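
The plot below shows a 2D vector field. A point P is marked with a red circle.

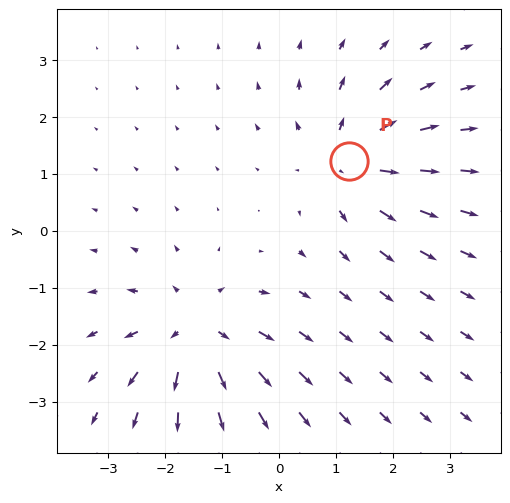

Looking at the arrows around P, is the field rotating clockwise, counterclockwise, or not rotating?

Near P at (1.2, 1.2) the arrows show no circulation. The curl there is ≈0.

not rotating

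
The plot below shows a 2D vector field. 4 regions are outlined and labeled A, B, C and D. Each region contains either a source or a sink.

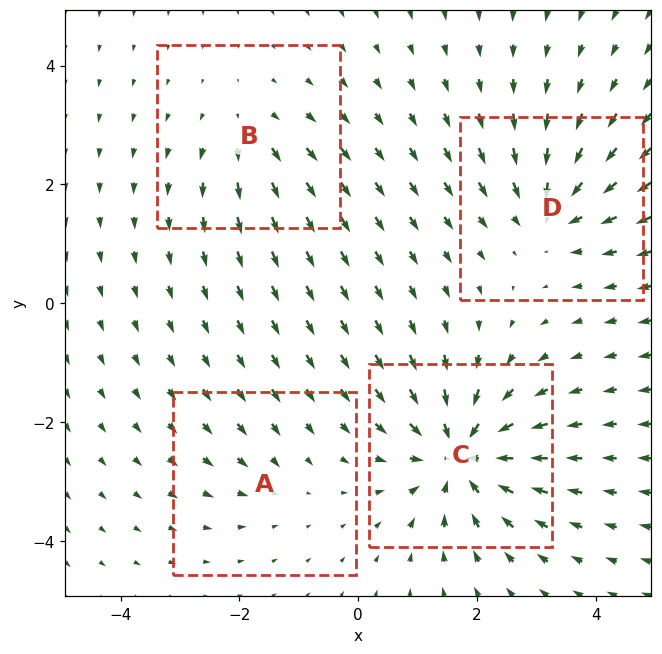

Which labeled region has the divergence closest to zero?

Divergence at each region's feature centre — A: about -2, B: about +4, C: about -8, D: about -5. Region A is closest to zero.

A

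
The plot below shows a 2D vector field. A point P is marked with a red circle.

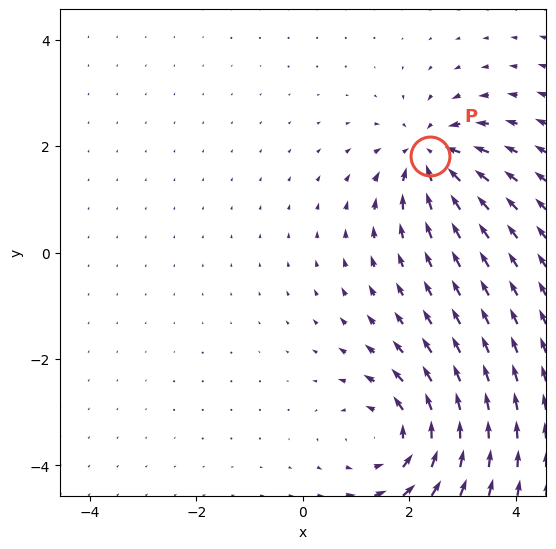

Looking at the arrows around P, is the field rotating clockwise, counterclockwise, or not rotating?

Near P at (2.4, 1.8) the arrows show no circulation. The curl there is ≈0.

not rotating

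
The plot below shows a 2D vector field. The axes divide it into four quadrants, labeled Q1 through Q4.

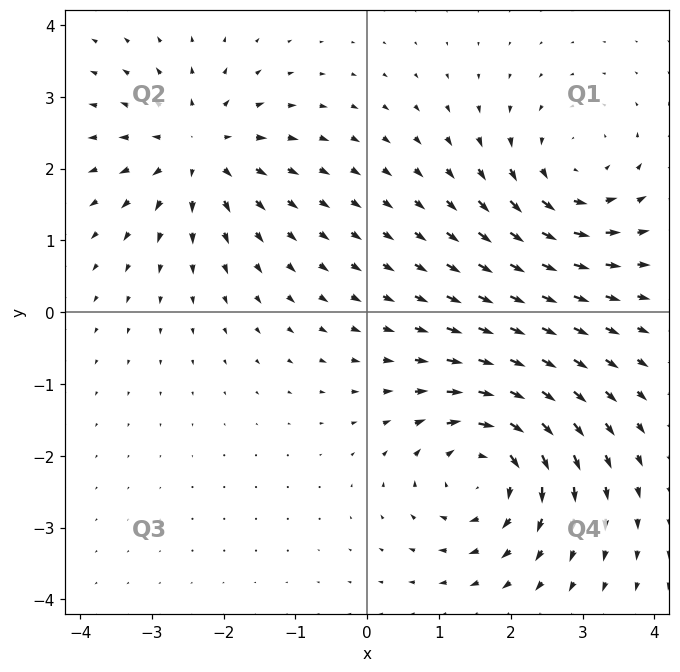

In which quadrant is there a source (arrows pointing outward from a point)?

Q2

The source sits at approximately (-2.3, 2.3), which lies in quadrant Q2. The divergence there is about +4, positive as expected for a source.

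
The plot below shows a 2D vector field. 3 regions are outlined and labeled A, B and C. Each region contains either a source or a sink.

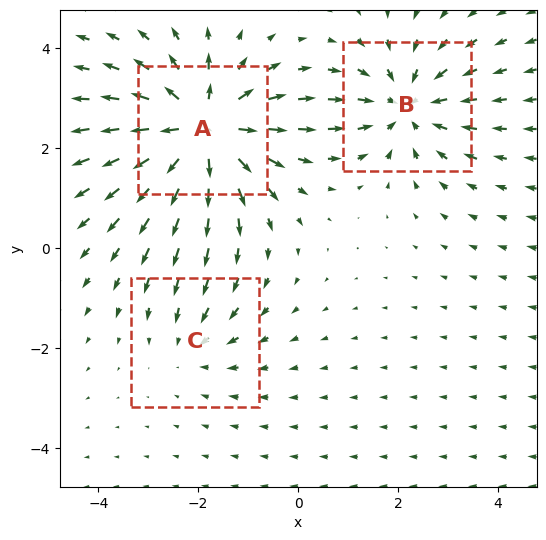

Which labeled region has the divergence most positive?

A

Divergence at each region's feature centre — A: about +5, B: about -3, C: about -2. Region A is most positive.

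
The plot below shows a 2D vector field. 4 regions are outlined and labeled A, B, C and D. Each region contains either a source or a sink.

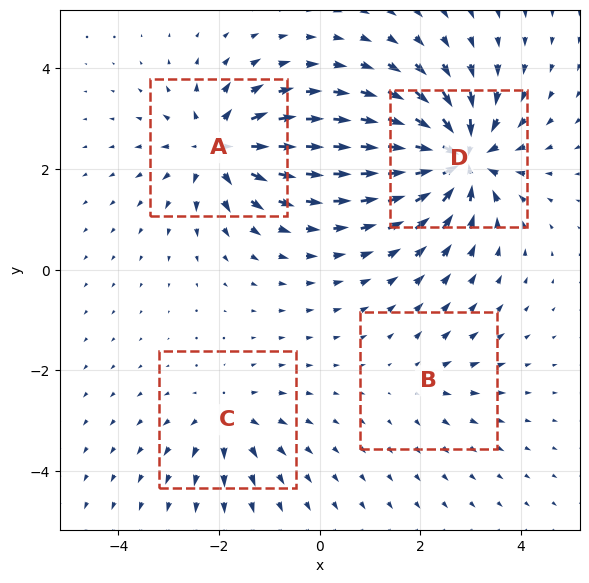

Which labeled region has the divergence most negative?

Divergence at each region's feature centre — A: about +7, B: about +3, C: about +4, D: about -9. Region D is most negative.

D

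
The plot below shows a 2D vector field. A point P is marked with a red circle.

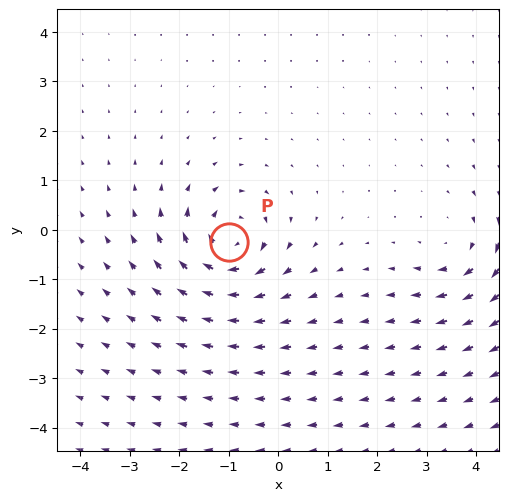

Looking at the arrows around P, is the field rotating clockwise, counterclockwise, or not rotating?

clockwise

Near P at (-1.0, -0.2) the arrows circulate clockwise. The curl (z-component) there is about -5; negative curl means clockwise rotation.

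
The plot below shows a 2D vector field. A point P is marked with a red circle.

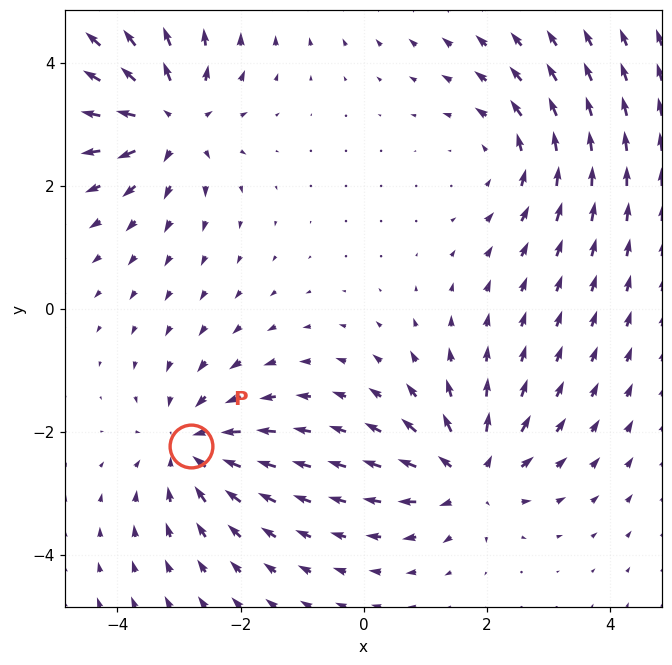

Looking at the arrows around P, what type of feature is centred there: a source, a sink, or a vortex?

sink

At P (-2.8, -2.2) the arrows converge inward. Divergence about -3, curl ≈0 — negative divergence with near-zero curl is a sink.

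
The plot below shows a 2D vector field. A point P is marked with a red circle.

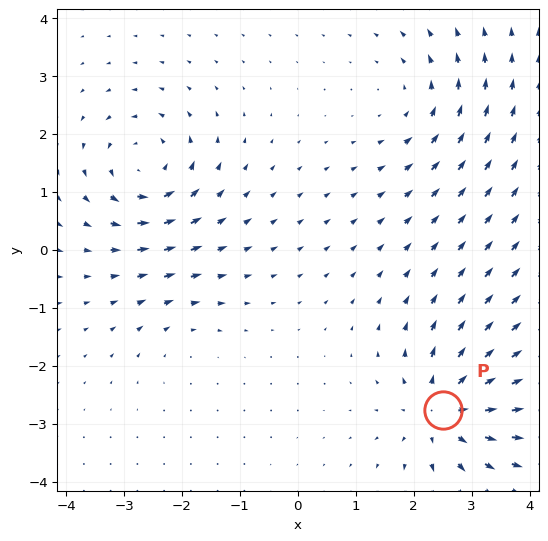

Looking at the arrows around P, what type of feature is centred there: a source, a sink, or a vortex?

source

At P (2.5, -2.8) the arrows spread outward. Divergence about +6, curl ≈0 — positive divergence with near-zero curl is a source.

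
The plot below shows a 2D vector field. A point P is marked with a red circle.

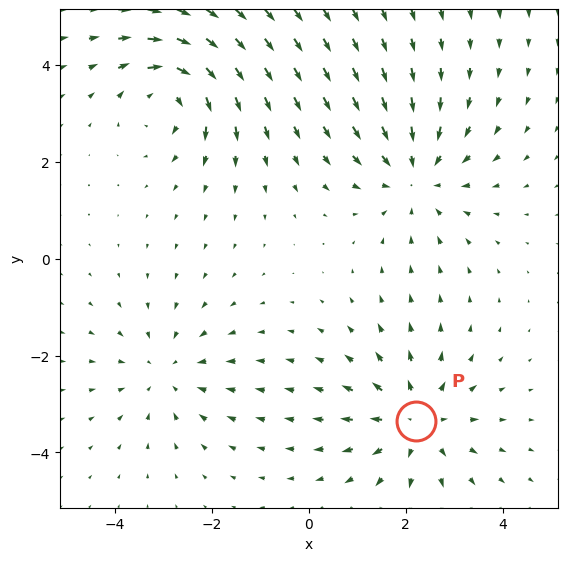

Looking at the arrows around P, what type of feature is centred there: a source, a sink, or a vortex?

At P (2.2, -3.4) the arrows spread outward. Divergence about +5, curl ≈0 — positive divergence with near-zero curl is a source.

source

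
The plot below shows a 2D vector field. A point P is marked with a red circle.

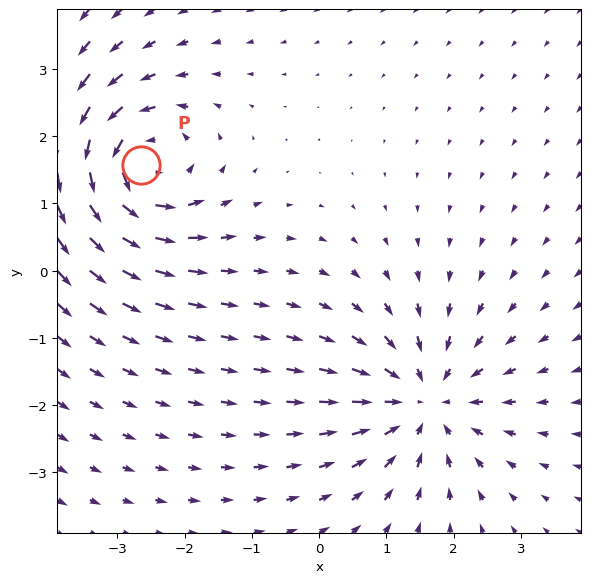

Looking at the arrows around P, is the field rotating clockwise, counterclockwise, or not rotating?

counterclockwise

Near P at (-2.7, 1.6) the arrows circulate counterclockwise. The curl (z-component) there is about +5; positive curl means counterclockwise rotation.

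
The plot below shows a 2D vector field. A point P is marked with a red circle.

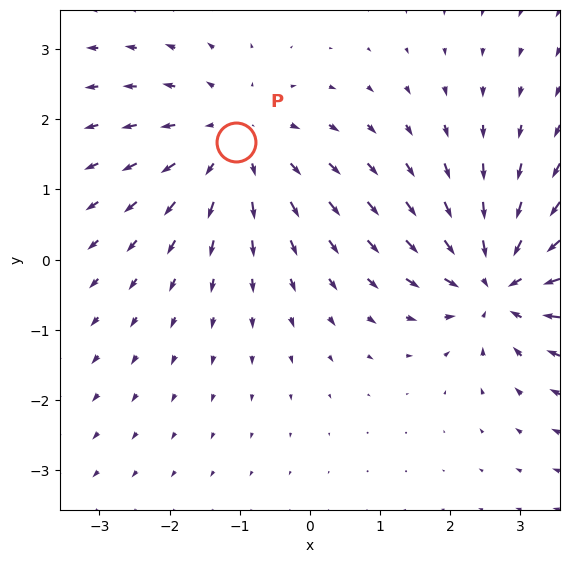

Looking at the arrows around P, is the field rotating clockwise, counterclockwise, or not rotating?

Near P at (-1.1, 1.7) the arrows show no circulation. The curl there is ≈0.

not rotating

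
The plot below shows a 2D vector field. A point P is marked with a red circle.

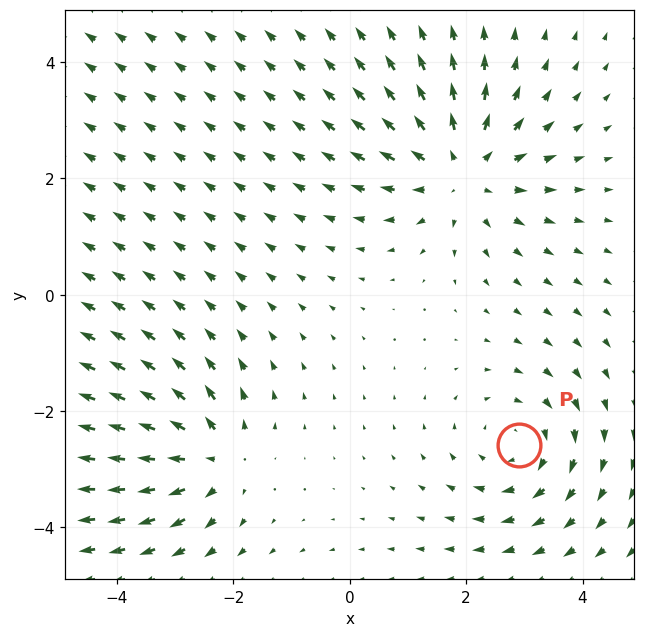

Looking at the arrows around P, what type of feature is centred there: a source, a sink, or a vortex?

At P (2.9, -2.6) the arrows circulate clockwise. Divergence ≈0, curl about -3 — near-zero divergence with nonzero curl is a vortex.

vortex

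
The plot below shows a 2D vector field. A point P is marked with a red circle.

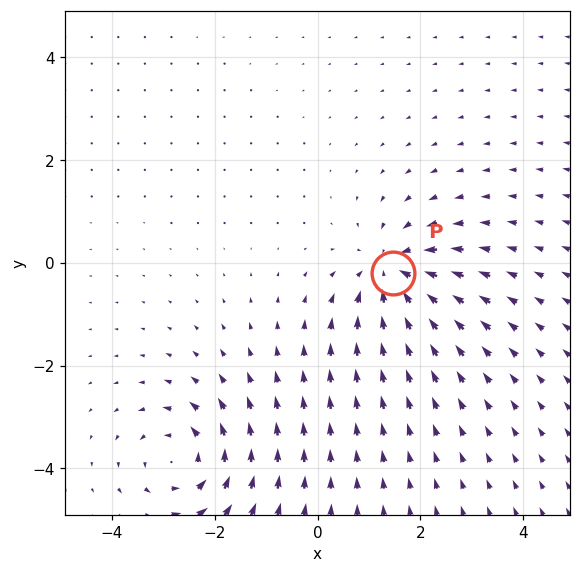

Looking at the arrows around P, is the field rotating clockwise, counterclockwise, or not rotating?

not rotating

Near P at (1.5, -0.2) the arrows show no circulation. The curl there is ≈0.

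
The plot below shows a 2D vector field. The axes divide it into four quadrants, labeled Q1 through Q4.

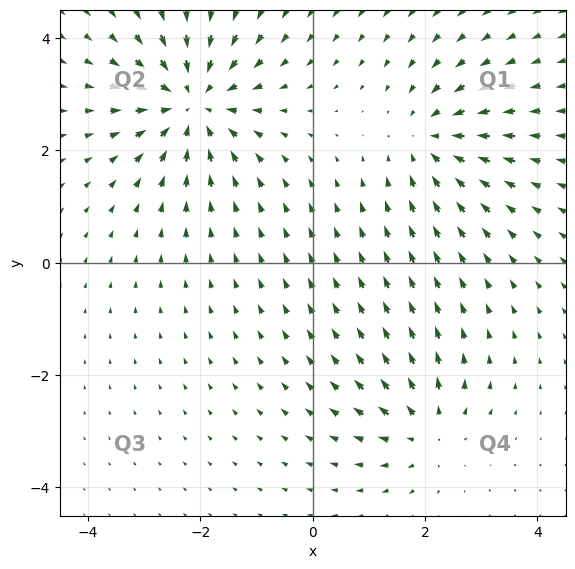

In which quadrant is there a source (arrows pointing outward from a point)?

The source sits at approximately (2.1, -3.0), which lies in quadrant Q4. The divergence there is about +3, positive as expected for a source.

Q4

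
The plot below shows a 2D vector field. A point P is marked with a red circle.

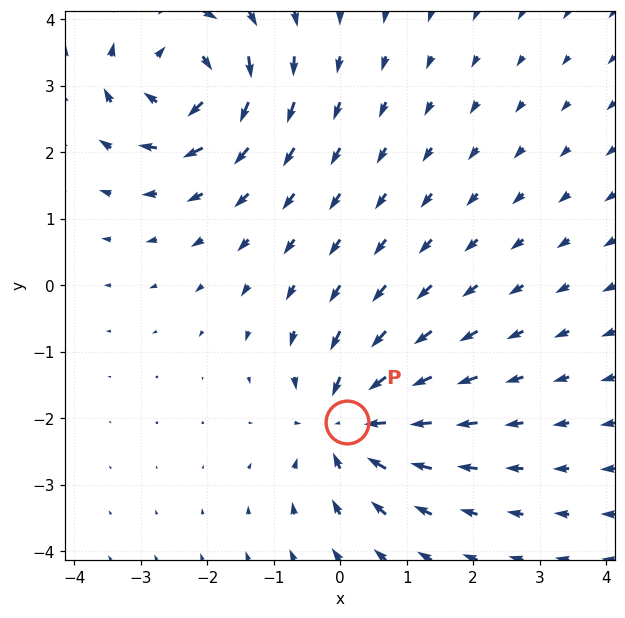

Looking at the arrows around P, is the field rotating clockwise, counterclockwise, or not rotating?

not rotating

Near P at (0.1, -2.1) the arrows show no circulation. The curl there is ≈0.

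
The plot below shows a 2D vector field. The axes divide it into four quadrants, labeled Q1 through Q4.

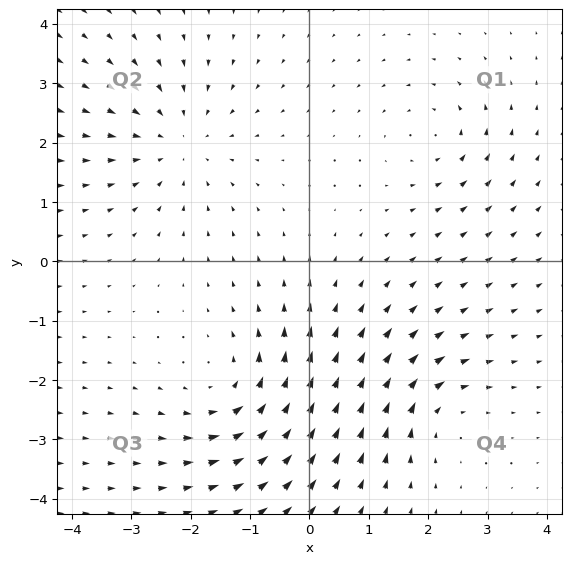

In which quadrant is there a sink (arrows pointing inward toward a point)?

The sink sits at approximately (-2.2, 2.0), which lies in quadrant Q2. The divergence there is about -4, negative as expected for a sink.

Q2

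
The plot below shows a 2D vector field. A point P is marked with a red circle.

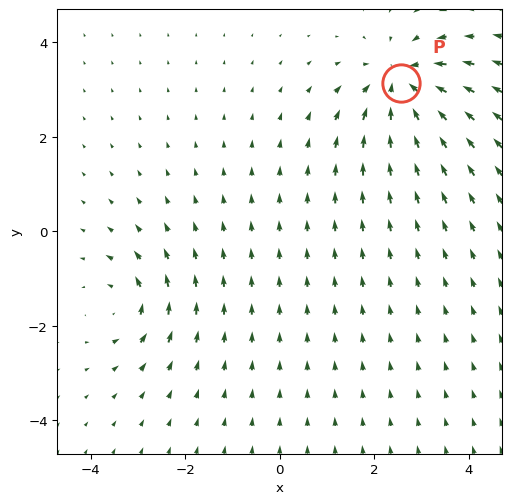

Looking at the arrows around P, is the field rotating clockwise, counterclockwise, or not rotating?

Near P at (2.6, 3.1) the arrows show no circulation. The curl there is ≈0.

not rotating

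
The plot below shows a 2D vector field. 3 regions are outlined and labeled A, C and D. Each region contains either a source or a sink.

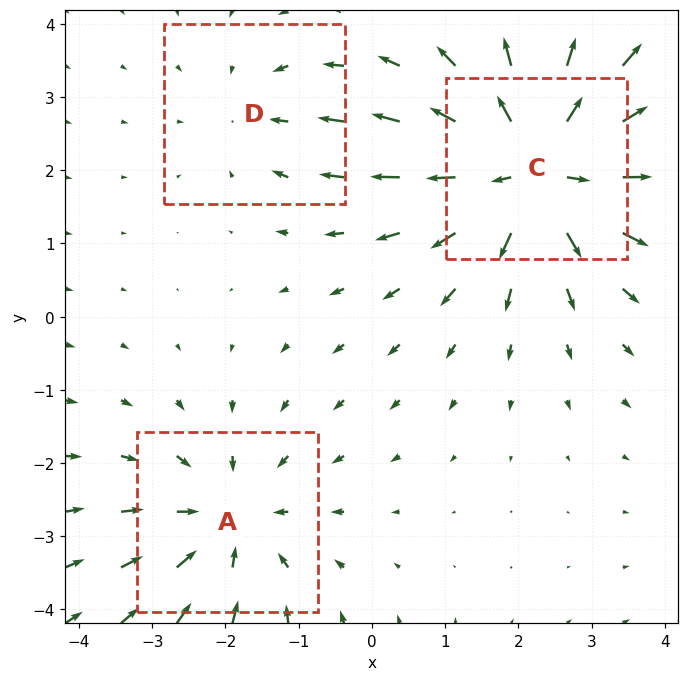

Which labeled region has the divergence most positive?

Divergence at each region's feature centre — A: about -3, C: about +4, D: about -2. Region C is most positive.

C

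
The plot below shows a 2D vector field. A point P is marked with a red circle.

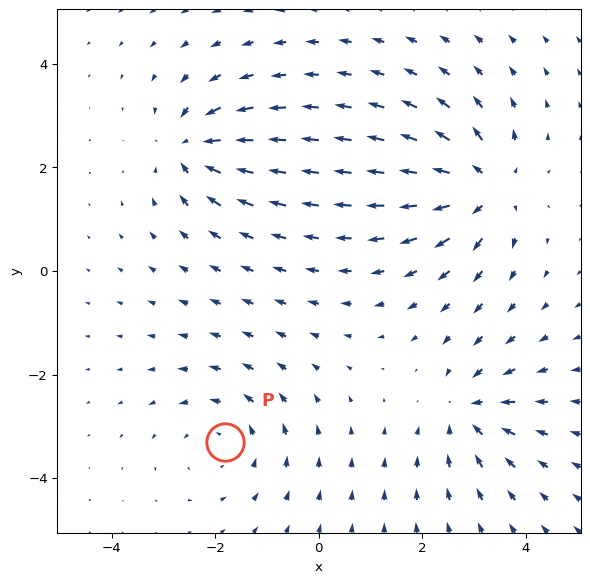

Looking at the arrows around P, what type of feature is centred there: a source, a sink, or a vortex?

vortex

At P (-1.8, -3.3) the arrows circulate counterclockwise. Divergence ≈0, curl about +2 — near-zero divergence with nonzero curl is a vortex.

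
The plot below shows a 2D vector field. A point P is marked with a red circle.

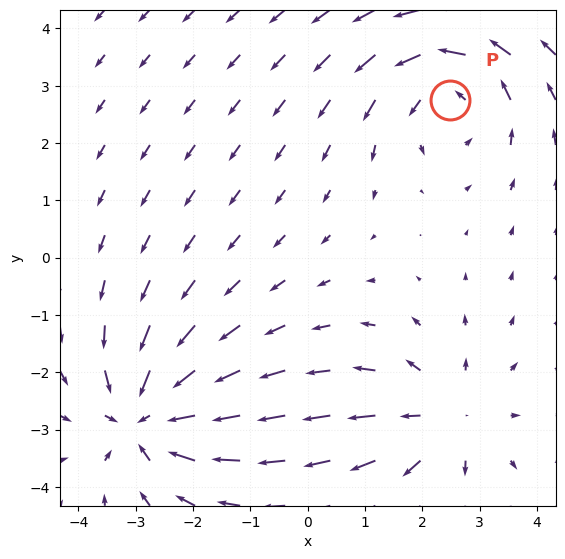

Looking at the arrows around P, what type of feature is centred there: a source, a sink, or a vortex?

vortex

At P (2.5, 2.8) the arrows circulate counterclockwise. Divergence ≈0, curl about +3 — near-zero divergence with nonzero curl is a vortex.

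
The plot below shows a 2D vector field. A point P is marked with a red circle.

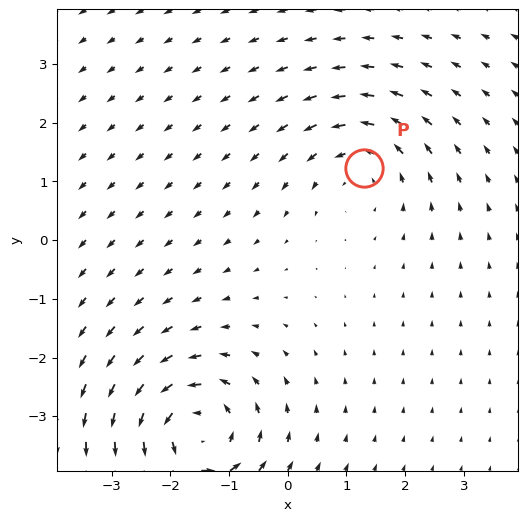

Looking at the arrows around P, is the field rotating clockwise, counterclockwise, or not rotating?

counterclockwise

Near P at (1.3, 1.2) the arrows circulate counterclockwise. The curl (z-component) there is about +3; positive curl means counterclockwise rotation.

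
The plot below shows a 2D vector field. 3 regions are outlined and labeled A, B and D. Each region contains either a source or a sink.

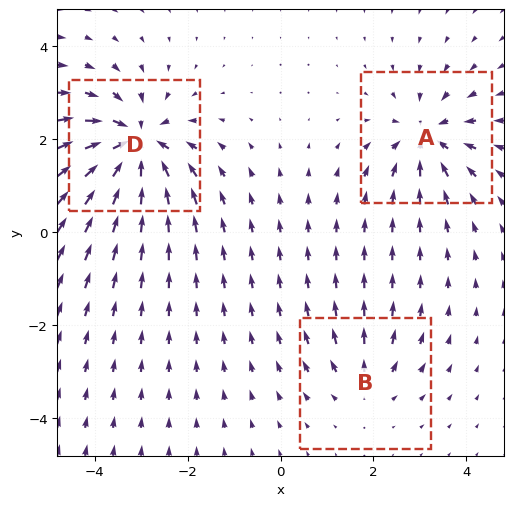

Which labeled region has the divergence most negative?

D

Divergence at each region's feature centre — A: about -4, B: about +2, D: about -6. Region D is most negative.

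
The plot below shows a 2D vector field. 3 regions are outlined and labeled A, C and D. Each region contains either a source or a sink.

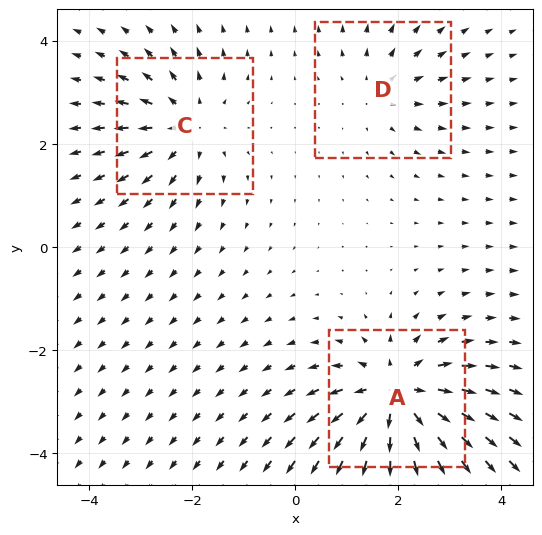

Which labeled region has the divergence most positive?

A

Divergence at each region's feature centre — A: about +5, C: about +3, D: about +2. Region A is most positive.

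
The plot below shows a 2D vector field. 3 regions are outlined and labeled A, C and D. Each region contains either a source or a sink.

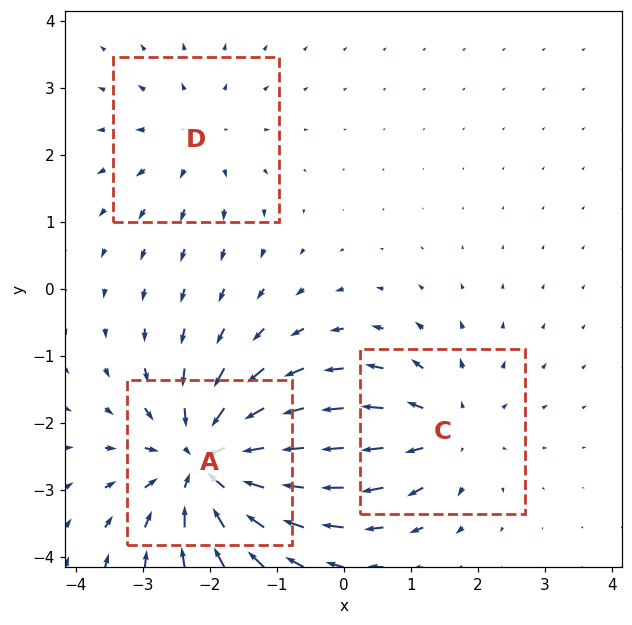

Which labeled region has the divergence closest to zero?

D

Divergence at each region's feature centre — A: about -5, C: about +3, D: about +2. Region D is closest to zero.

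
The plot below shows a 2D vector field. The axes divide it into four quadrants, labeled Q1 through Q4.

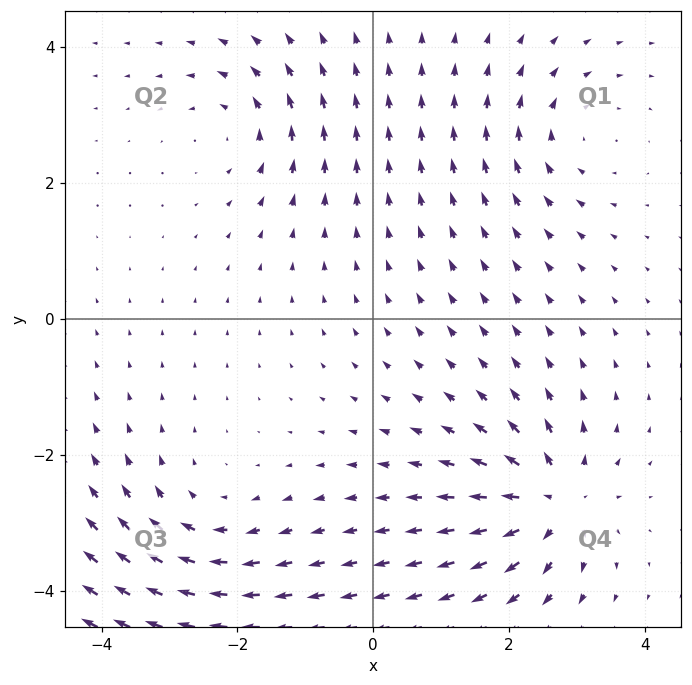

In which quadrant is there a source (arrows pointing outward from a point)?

Q4

The source sits at approximately (2.7, -2.7), which lies in quadrant Q4. The divergence there is about +5, positive as expected for a source.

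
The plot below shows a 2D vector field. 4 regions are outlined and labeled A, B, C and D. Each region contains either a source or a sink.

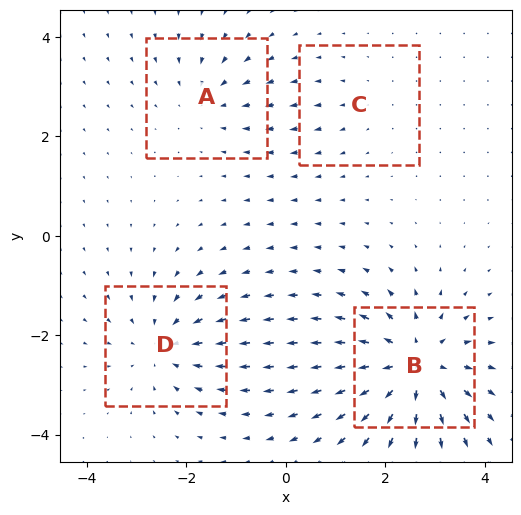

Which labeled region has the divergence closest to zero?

Divergence at each region's feature centre — A: about -3, B: about +7, C: about +2, D: about -5. Region C is closest to zero.

C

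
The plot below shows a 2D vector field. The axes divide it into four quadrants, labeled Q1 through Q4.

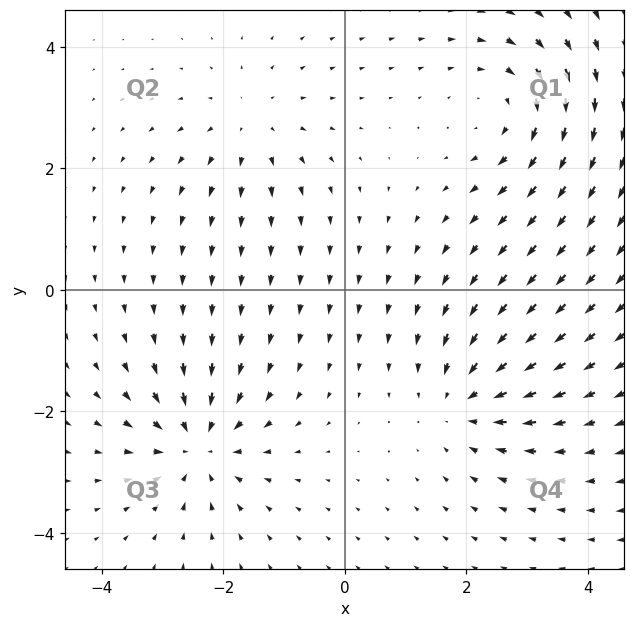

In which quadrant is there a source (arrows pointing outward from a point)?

The source sits at approximately (-1.5, 2.7), which lies in quadrant Q2. The divergence there is about +3, positive as expected for a source.

Q2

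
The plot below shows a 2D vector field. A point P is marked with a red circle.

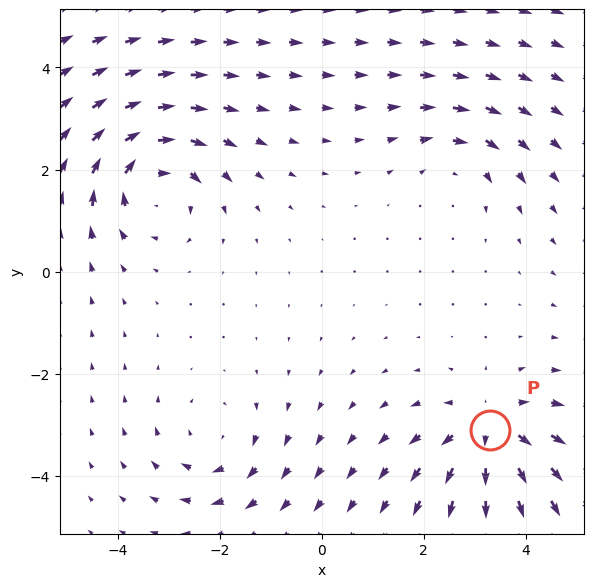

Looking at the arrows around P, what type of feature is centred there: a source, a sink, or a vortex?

At P (3.3, -3.1) the arrows spread outward. Divergence about +5, curl ≈0 — positive divergence with near-zero curl is a source.

source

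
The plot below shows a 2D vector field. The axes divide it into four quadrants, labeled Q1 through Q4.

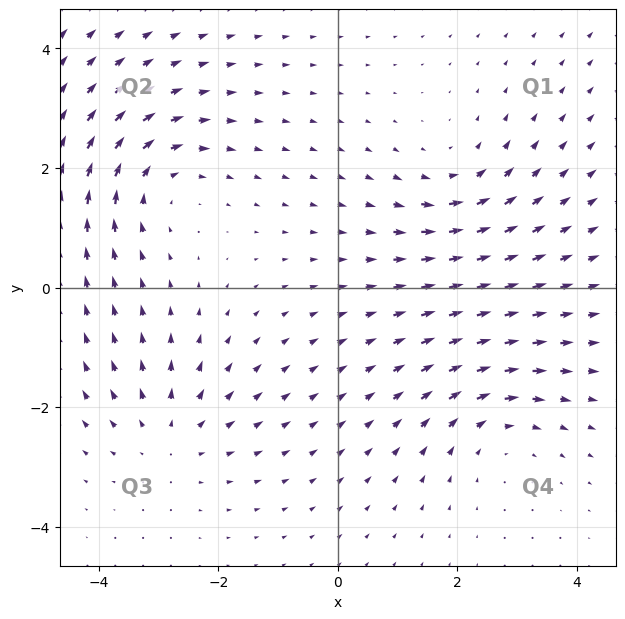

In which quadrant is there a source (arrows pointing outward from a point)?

Q3

The source sits at approximately (-2.8, -2.5), which lies in quadrant Q3. The divergence there is about +3, positive as expected for a source.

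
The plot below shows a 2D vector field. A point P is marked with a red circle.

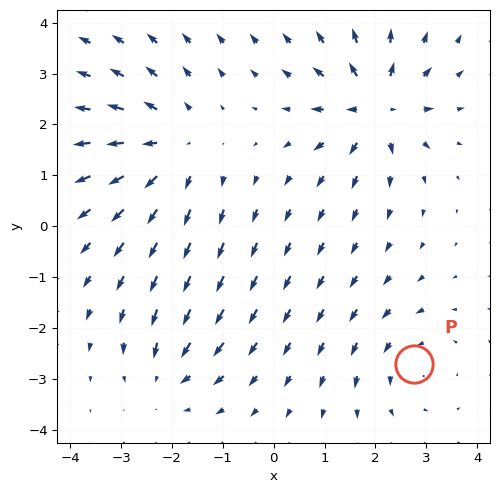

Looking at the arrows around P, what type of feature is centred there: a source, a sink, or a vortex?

vortex

At P (2.8, -2.7) the arrows circulate counterclockwise. Divergence ≈0, curl about +3 — near-zero divergence with nonzero curl is a vortex.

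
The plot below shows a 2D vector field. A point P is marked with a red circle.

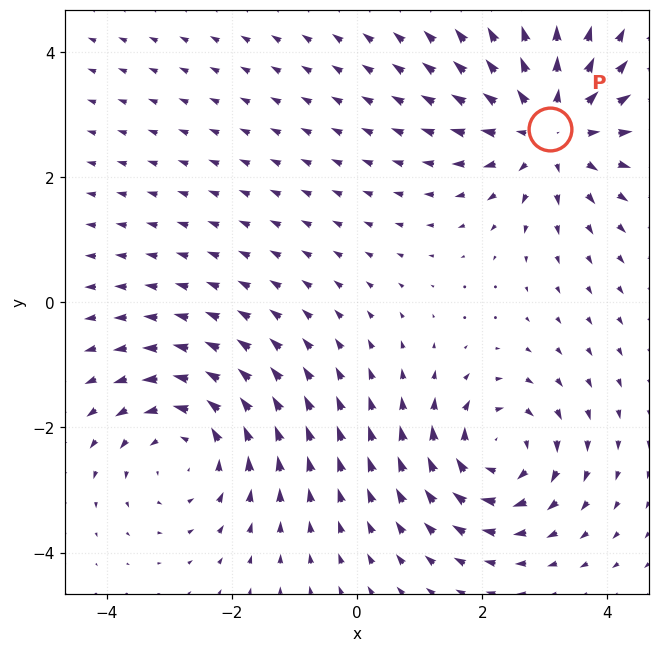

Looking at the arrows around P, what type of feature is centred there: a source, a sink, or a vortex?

source

At P (3.1, 2.8) the arrows spread outward. Divergence about +4, curl ≈0 — positive divergence with near-zero curl is a source.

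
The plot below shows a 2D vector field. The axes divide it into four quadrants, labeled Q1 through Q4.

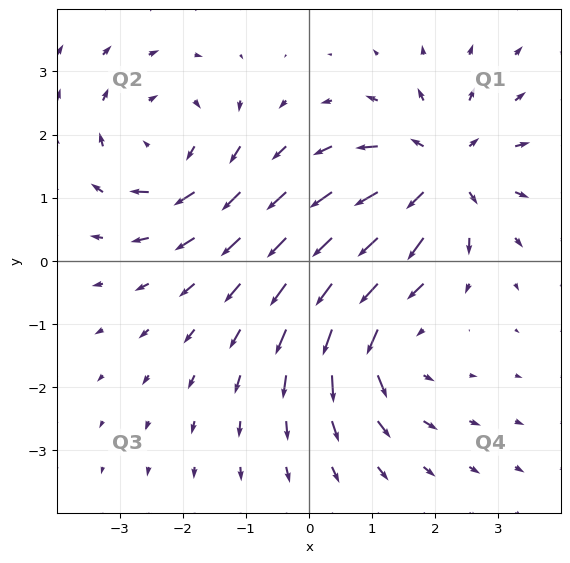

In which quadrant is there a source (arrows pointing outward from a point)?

Q1

The source sits at approximately (2.1, 1.4), which lies in quadrant Q1. The divergence there is about +4, positive as expected for a source.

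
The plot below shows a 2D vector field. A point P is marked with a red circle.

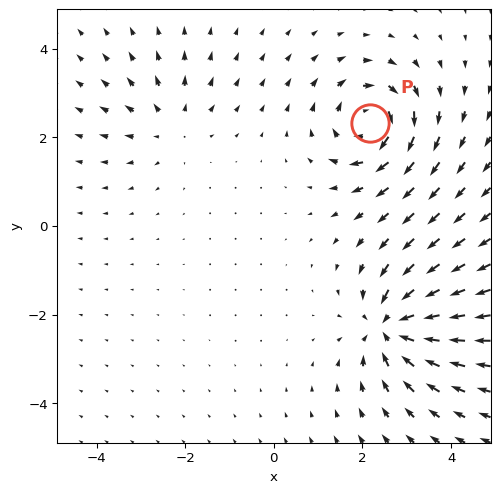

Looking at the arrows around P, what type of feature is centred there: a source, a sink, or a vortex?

vortex

At P (2.2, 2.3) the arrows circulate clockwise. Divergence ≈0, curl about -6 — near-zero divergence with nonzero curl is a vortex.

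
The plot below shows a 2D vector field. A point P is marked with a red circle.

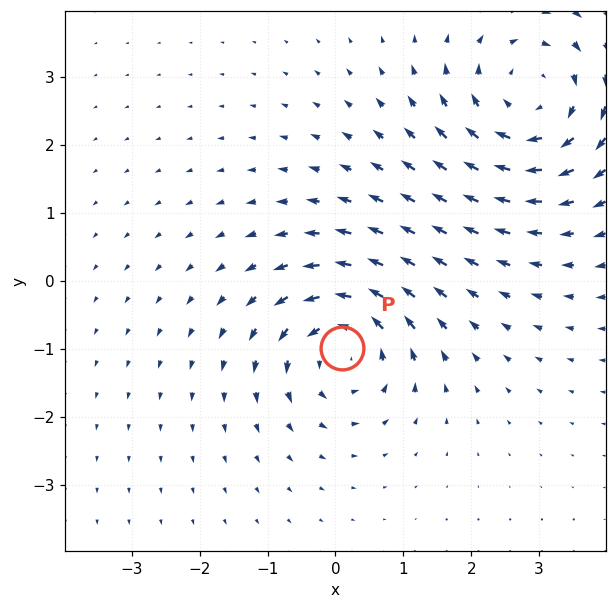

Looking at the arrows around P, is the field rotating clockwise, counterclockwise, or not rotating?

counterclockwise

Near P at (0.1, -1.0) the arrows circulate counterclockwise. The curl (z-component) there is about +4; positive curl means counterclockwise rotation.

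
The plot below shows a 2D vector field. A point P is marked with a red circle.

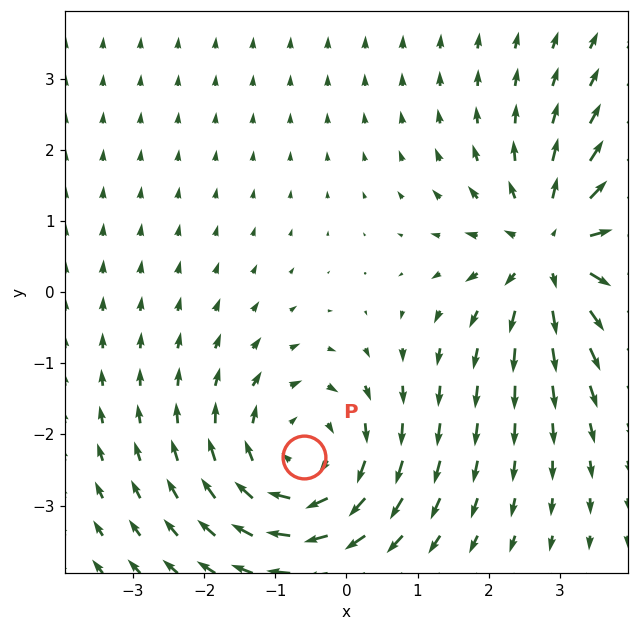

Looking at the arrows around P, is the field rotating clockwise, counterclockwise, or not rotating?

clockwise

Near P at (-0.6, -2.3) the arrows circulate clockwise. The curl (z-component) there is about -3; negative curl means clockwise rotation.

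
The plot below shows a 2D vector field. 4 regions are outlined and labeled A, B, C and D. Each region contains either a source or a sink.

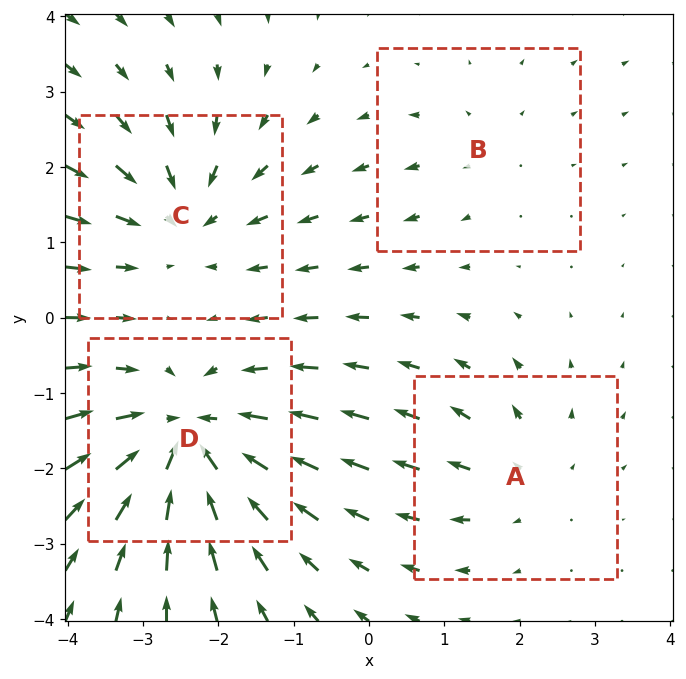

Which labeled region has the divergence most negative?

D

Divergence at each region's feature centre — A: about +3, B: about +2, C: about -5, D: about -7. Region D is most negative.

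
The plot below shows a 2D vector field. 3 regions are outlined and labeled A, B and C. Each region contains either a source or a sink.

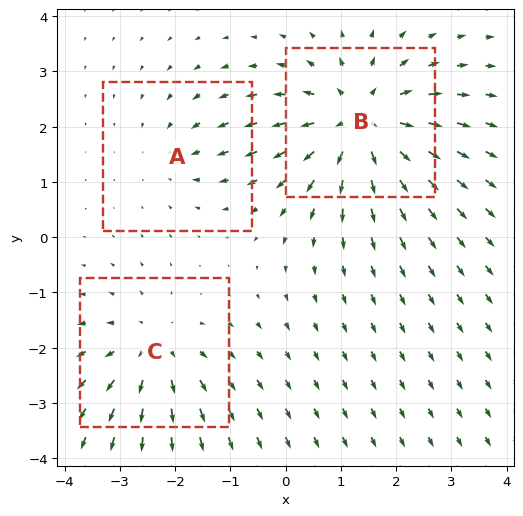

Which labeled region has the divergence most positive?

B

Divergence at each region's feature centre — A: about -2, B: about +4, C: about +3. Region B is most positive.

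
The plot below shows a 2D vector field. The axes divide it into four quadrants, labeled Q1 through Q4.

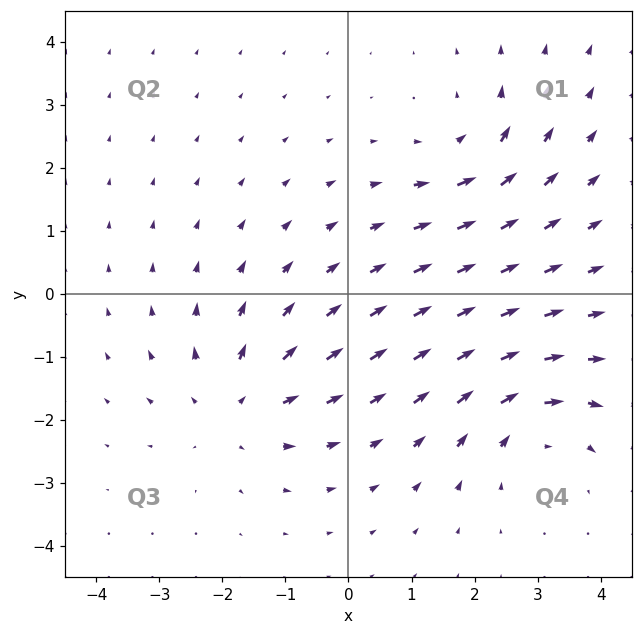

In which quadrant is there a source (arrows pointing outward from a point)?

The source sits at approximately (-1.8, -1.8), which lies in quadrant Q3. The divergence there is about +4, positive as expected for a source.

Q3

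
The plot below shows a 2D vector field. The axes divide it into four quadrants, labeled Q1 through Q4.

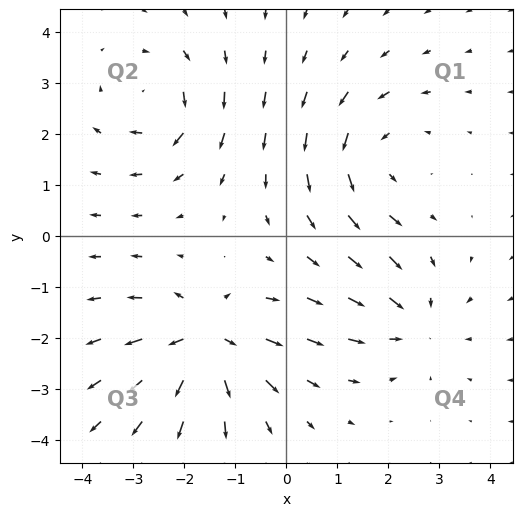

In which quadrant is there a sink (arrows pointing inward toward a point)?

The sink sits at approximately (2.5, -1.7), which lies in quadrant Q4. The divergence there is about -3, negative as expected for a sink.

Q4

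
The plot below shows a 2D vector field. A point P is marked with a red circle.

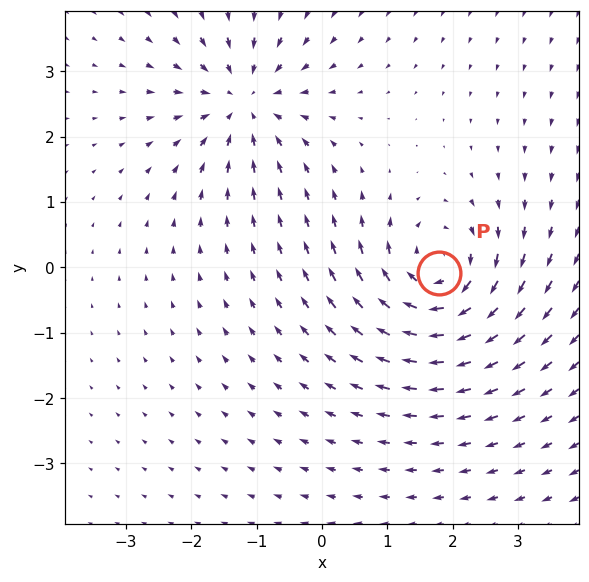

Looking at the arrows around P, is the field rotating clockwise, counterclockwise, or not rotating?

clockwise

Near P at (1.8, -0.1) the arrows circulate clockwise. The curl (z-component) there is about -6; negative curl means clockwise rotation.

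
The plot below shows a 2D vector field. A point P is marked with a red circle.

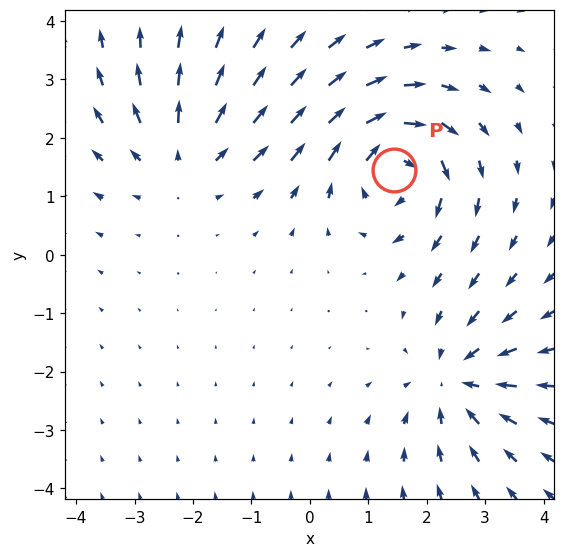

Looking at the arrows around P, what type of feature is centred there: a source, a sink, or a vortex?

vortex

At P (1.4, 1.4) the arrows circulate clockwise. Divergence ≈0, curl about -6 — near-zero divergence with nonzero curl is a vortex.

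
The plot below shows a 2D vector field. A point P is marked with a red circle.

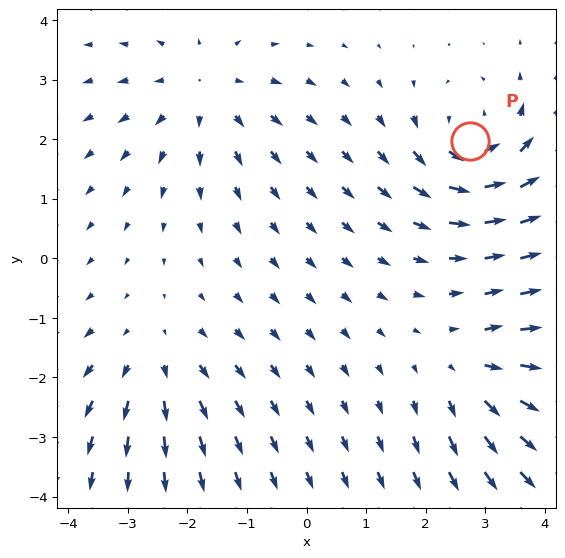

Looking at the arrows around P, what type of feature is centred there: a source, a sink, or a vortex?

At P (2.7, 2.0) the arrows circulate counterclockwise. Divergence ≈0, curl about +6 — near-zero divergence with nonzero curl is a vortex.

vortex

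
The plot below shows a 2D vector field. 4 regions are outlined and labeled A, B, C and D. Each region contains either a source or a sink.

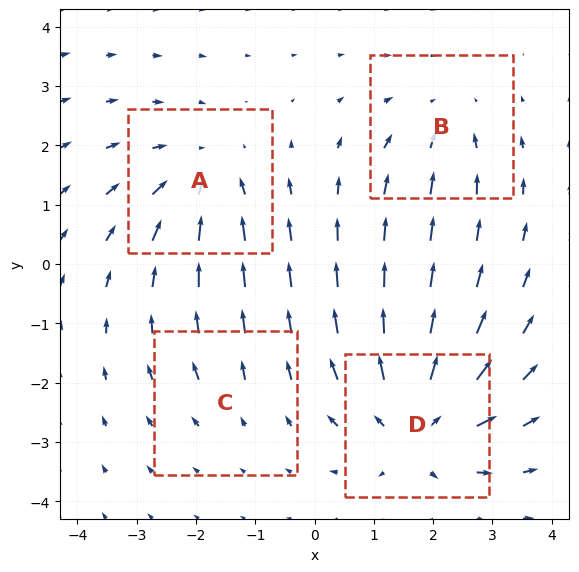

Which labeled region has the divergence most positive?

D

Divergence at each region's feature centre — A: about -4, B: about -3, C: about +2, D: about +6. Region D is most positive.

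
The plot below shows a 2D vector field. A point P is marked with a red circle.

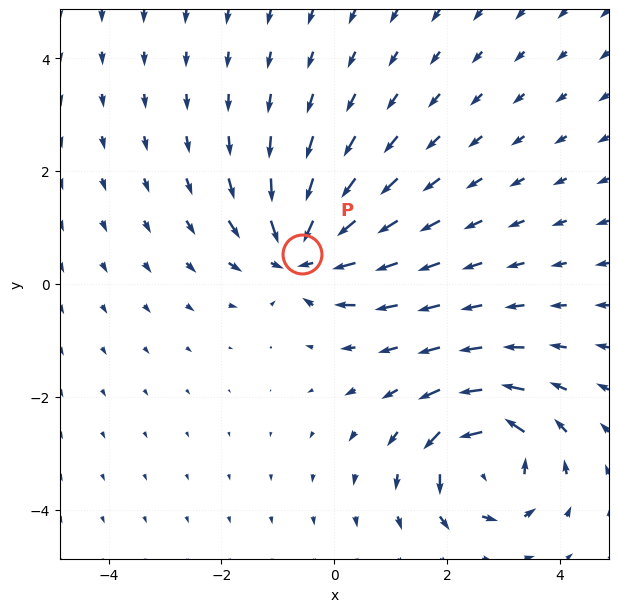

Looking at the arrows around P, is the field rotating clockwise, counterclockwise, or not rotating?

not rotating

Near P at (-0.6, 0.5) the arrows show no circulation. The curl there is ≈0.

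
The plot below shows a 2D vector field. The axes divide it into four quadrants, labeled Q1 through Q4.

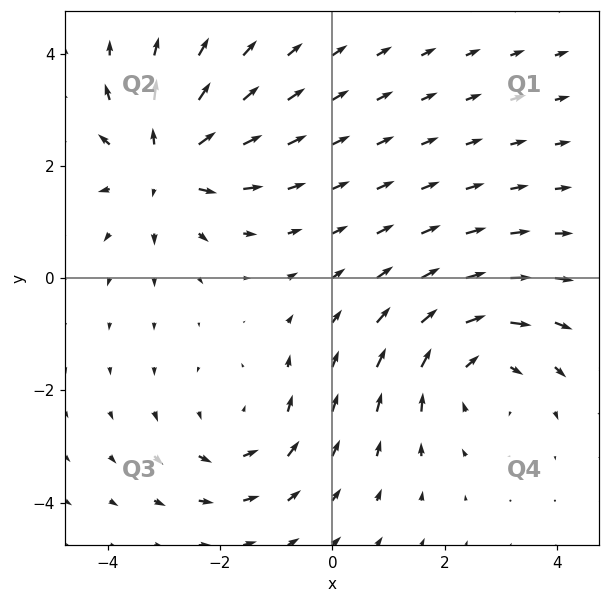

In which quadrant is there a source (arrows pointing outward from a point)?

Q2

The source sits at approximately (-3.0, 2.0), which lies in quadrant Q2. The divergence there is about +5, positive as expected for a source.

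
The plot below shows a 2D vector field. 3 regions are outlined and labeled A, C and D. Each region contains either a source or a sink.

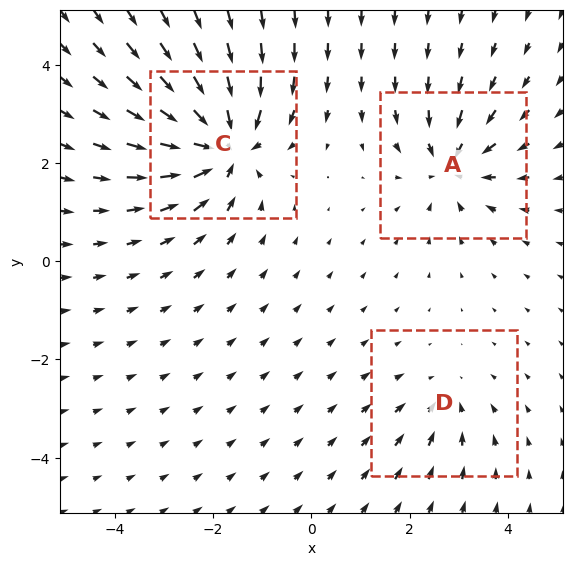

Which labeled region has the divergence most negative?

C

Divergence at each region's feature centre — A: about -4, C: about -6, D: about -2. Region C is most negative.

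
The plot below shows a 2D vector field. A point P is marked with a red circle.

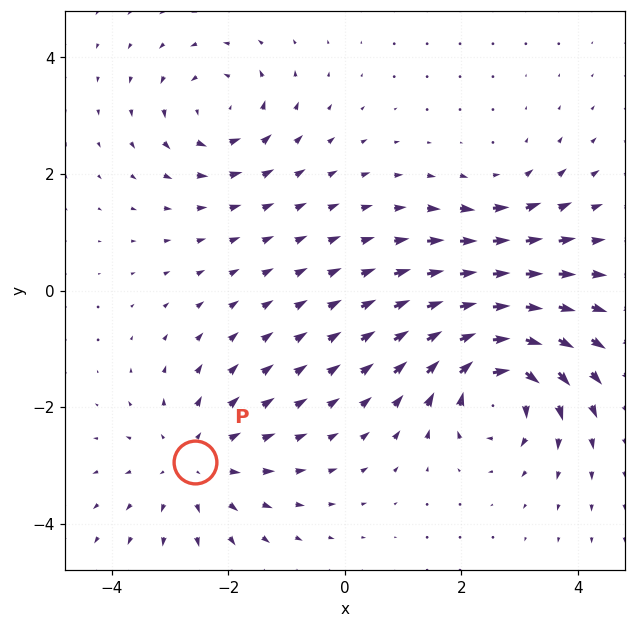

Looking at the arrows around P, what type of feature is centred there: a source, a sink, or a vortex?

source

At P (-2.6, -2.9) the arrows spread outward. Divergence about +3, curl ≈0 — positive divergence with near-zero curl is a source.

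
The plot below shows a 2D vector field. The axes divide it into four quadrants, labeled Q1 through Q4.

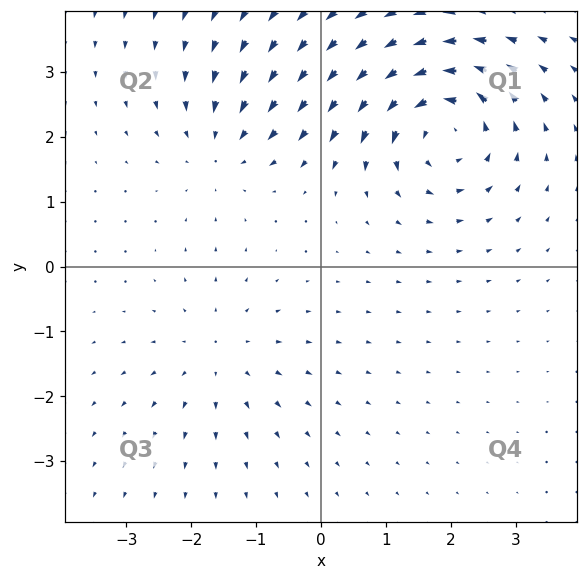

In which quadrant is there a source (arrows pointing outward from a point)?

Q3

The source sits at approximately (-1.6, -1.4), which lies in quadrant Q3. The divergence there is about +2, positive as expected for a source.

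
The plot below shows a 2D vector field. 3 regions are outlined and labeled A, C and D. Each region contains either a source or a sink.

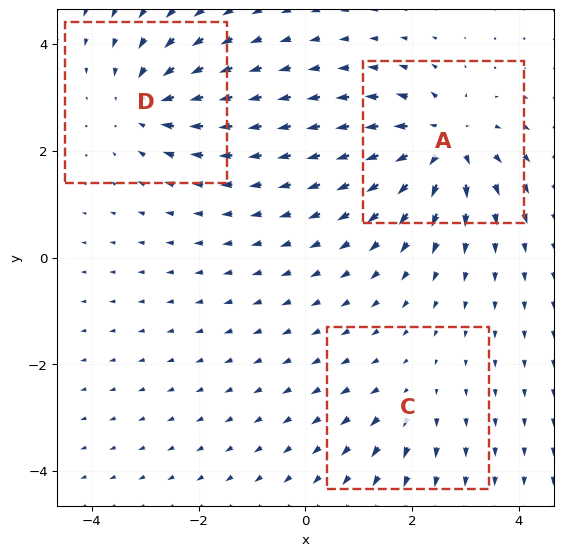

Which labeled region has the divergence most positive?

Divergence at each region's feature centre — A: about +6, C: about +2, D: about -4. Region A is most positive.

A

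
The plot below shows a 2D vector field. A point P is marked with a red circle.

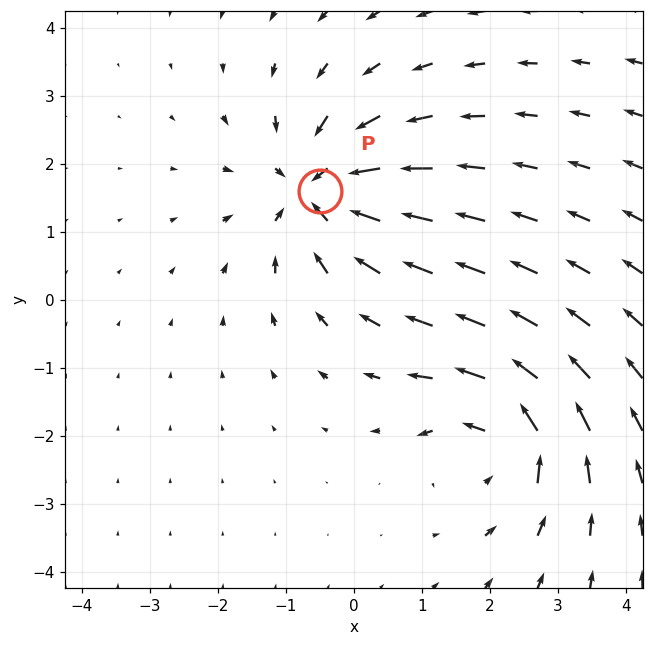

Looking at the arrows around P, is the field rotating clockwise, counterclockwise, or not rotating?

Near P at (-0.5, 1.6) the arrows show no circulation. The curl there is ≈0.

not rotating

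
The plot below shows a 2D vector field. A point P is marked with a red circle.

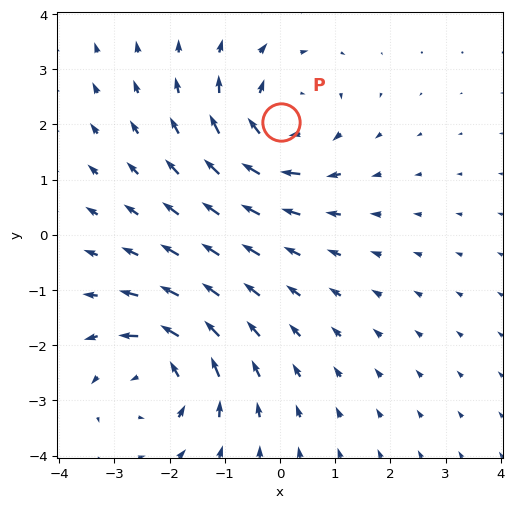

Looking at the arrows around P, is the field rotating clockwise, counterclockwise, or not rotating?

Near P at (0.0, 2.1) the arrows circulate clockwise. The curl (z-component) there is about -4; negative curl means clockwise rotation.

clockwise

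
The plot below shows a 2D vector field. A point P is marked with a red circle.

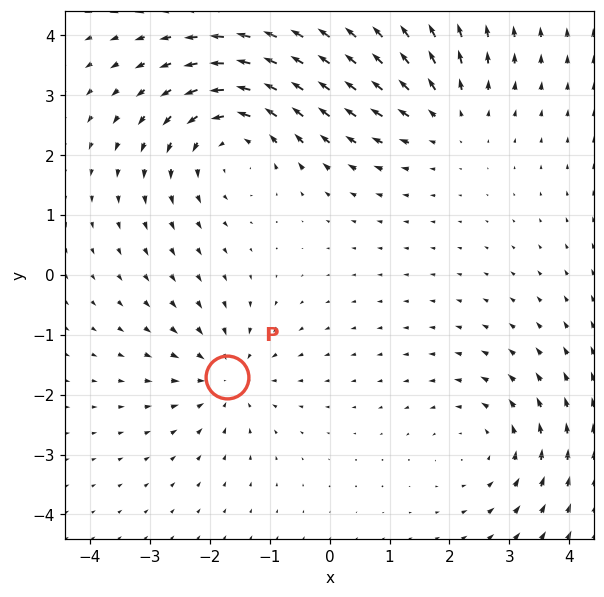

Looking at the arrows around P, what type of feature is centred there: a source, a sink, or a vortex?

At P (-1.7, -1.7) the arrows converge inward. Divergence about -4, curl ≈0 — negative divergence with near-zero curl is a sink.

sink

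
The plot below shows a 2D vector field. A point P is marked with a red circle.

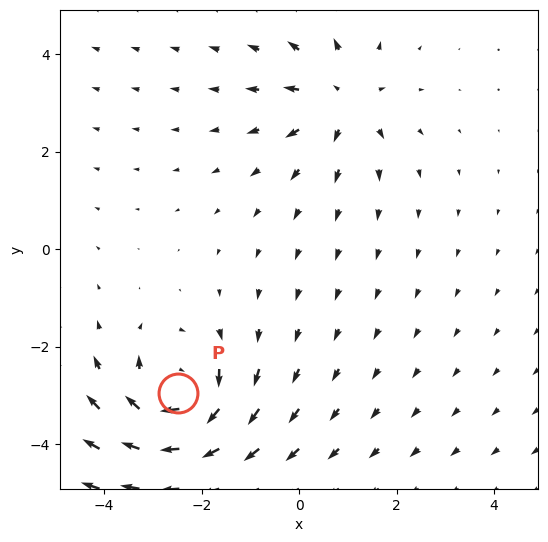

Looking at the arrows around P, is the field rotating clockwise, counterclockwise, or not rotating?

clockwise

Near P at (-2.5, -2.9) the arrows circulate clockwise. The curl (z-component) there is about -6; negative curl means clockwise rotation.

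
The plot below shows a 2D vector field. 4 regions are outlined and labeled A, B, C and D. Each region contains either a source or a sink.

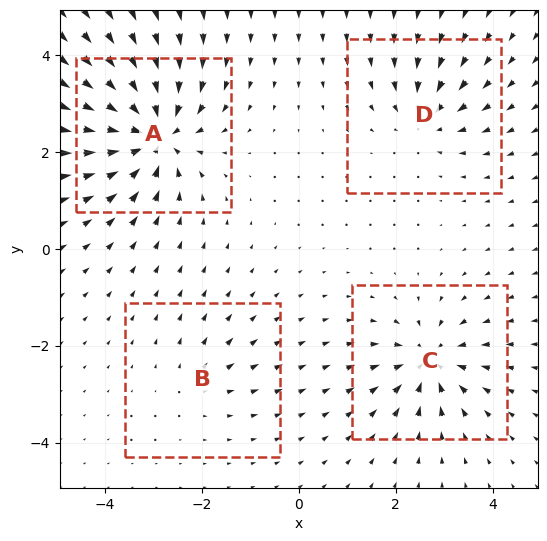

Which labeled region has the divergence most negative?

A

Divergence at each region's feature centre — A: about -9, B: about +2, C: about -6, D: about -4. Region A is most negative.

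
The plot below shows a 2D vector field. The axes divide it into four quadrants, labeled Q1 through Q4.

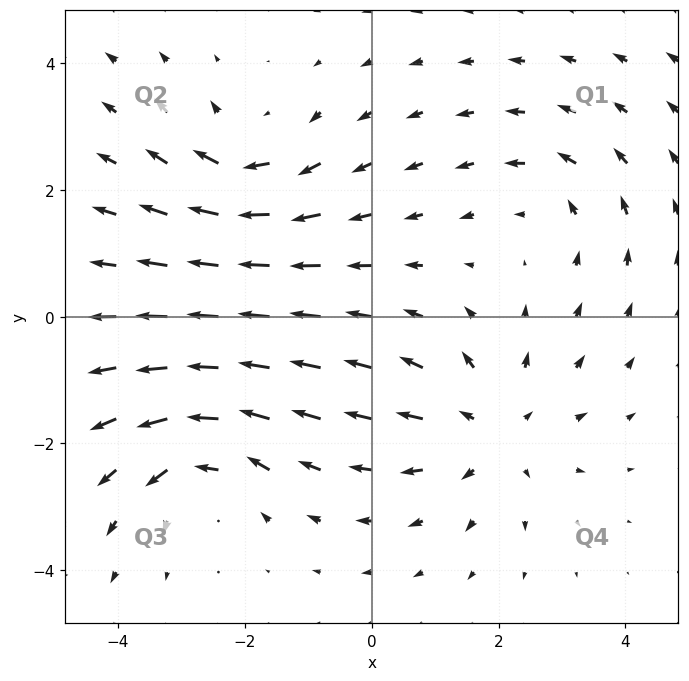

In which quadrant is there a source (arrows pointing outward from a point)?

The source sits at approximately (1.9, -1.8), which lies in quadrant Q4. The divergence there is about +4, positive as expected for a source.

Q4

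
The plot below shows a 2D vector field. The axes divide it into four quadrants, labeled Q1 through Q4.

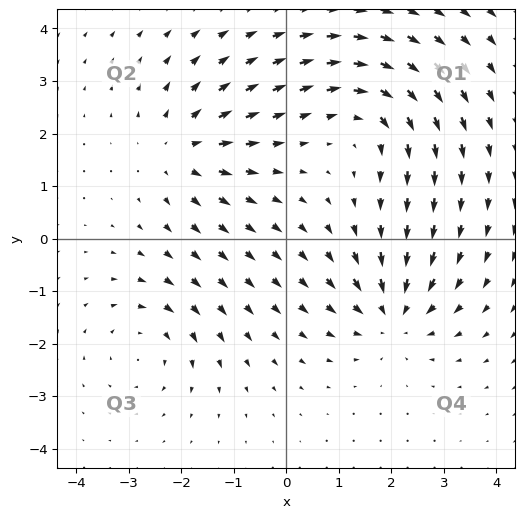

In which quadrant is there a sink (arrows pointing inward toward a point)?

Q4

The sink sits at approximately (2.0, -1.4), which lies in quadrant Q4. The divergence there is about -4, negative as expected for a sink.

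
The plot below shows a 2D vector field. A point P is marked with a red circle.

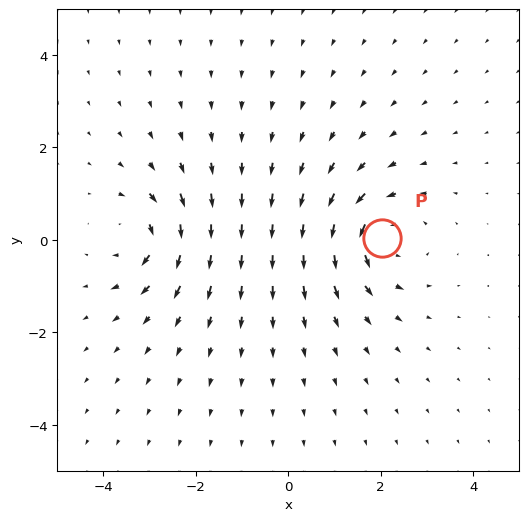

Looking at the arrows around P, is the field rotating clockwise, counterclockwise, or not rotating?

counterclockwise

Near P at (2.0, 0.0) the arrows circulate counterclockwise. The curl (z-component) there is about +4; positive curl means counterclockwise rotation.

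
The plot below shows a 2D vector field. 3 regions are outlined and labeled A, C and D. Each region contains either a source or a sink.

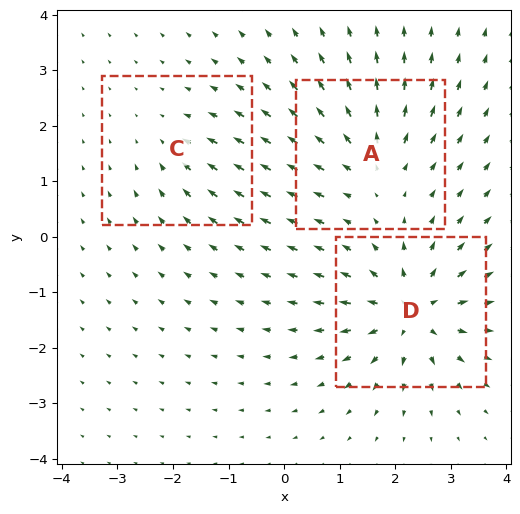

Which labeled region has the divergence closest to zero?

C

Divergence at each region's feature centre — A: about +4, C: about -2, D: about +6. Region C is closest to zero.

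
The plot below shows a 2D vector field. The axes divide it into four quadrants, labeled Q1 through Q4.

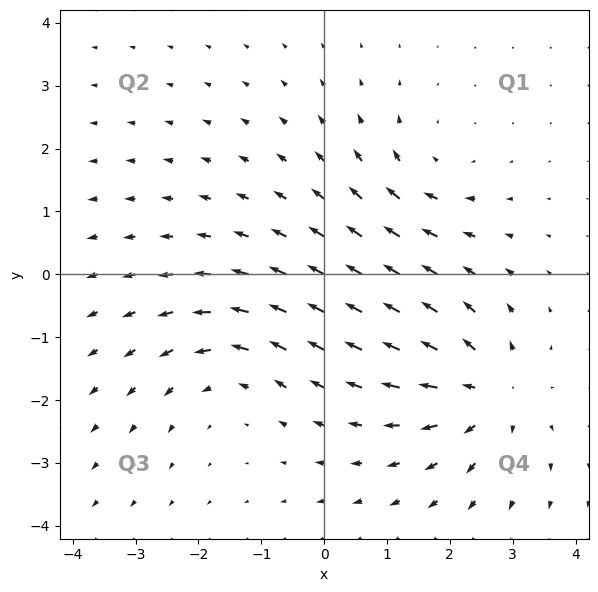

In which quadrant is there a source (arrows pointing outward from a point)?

The source sits at approximately (2.6, -1.9), which lies in quadrant Q4. The divergence there is about +5, positive as expected for a source.

Q4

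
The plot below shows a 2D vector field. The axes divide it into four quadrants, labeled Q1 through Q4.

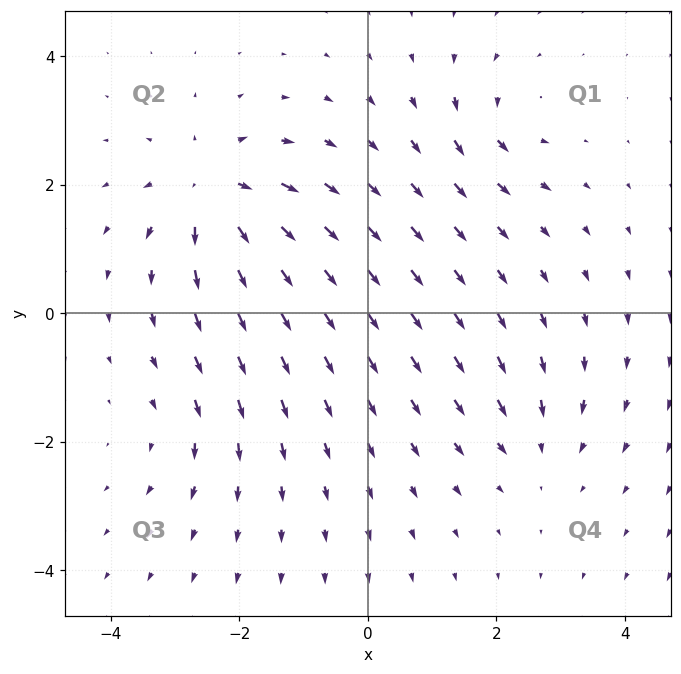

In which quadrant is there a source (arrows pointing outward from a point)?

The source sits at approximately (-2.4, 1.9), which lies in quadrant Q2. The divergence there is about +6, positive as expected for a source.

Q2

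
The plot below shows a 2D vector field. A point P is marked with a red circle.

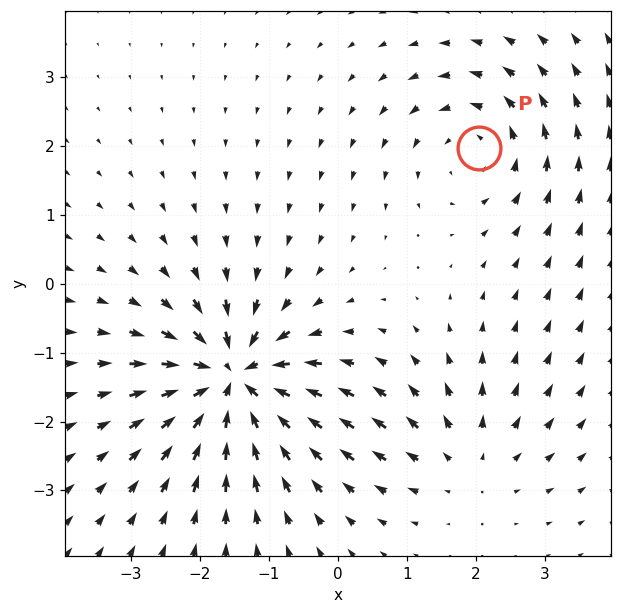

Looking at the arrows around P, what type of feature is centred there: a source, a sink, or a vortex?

vortex

At P (2.0, 2.0) the arrows circulate counterclockwise. Divergence ≈0, curl about +3 — near-zero divergence with nonzero curl is a vortex.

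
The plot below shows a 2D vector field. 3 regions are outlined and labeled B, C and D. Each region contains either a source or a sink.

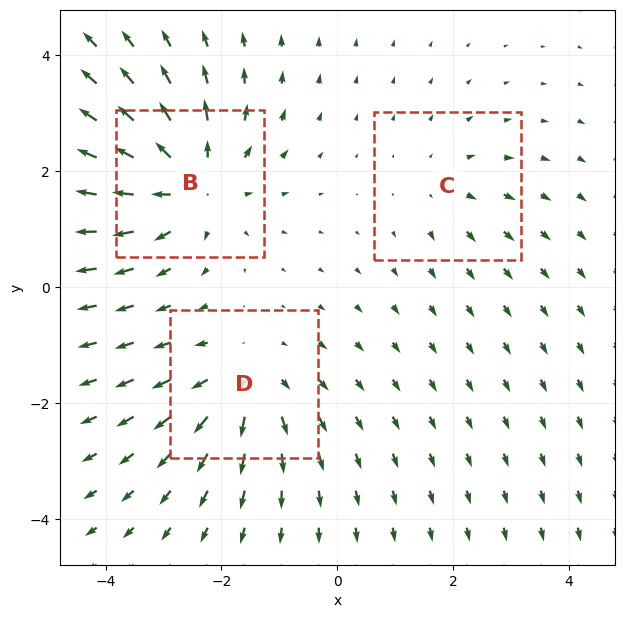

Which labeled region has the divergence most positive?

Divergence at each region's feature centre — B: about +4, C: about +2, D: about +3. Region B is most positive.

B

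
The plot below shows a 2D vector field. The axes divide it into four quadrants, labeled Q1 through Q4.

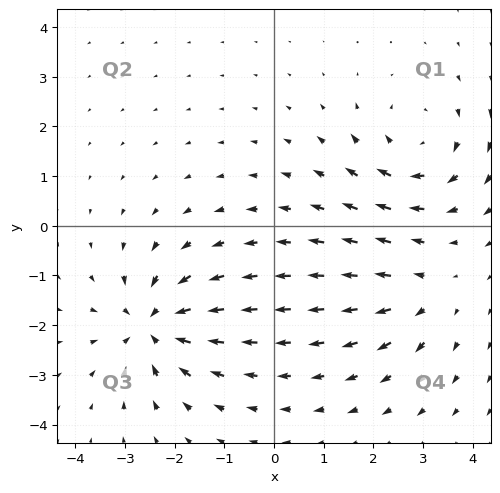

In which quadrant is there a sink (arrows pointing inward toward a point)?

Q3

The sink sits at approximately (-2.4, -2.0), which lies in quadrant Q3. The divergence there is about -6, negative as expected for a sink.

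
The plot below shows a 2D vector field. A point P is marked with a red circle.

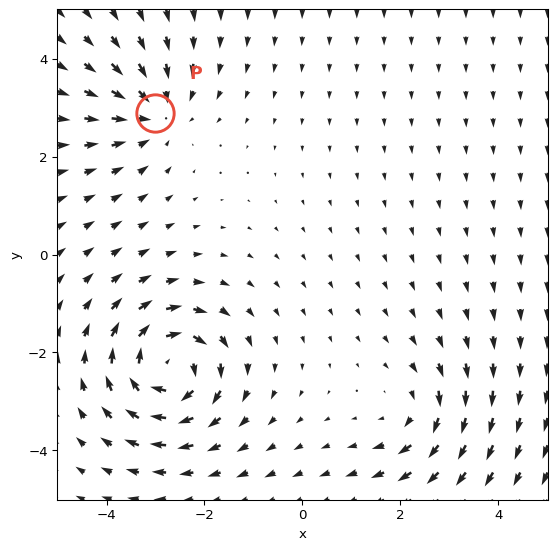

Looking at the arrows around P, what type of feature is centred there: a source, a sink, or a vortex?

sink

At P (-3.0, 2.9) the arrows converge inward. Divergence about -3, curl ≈0 — negative divergence with near-zero curl is a sink.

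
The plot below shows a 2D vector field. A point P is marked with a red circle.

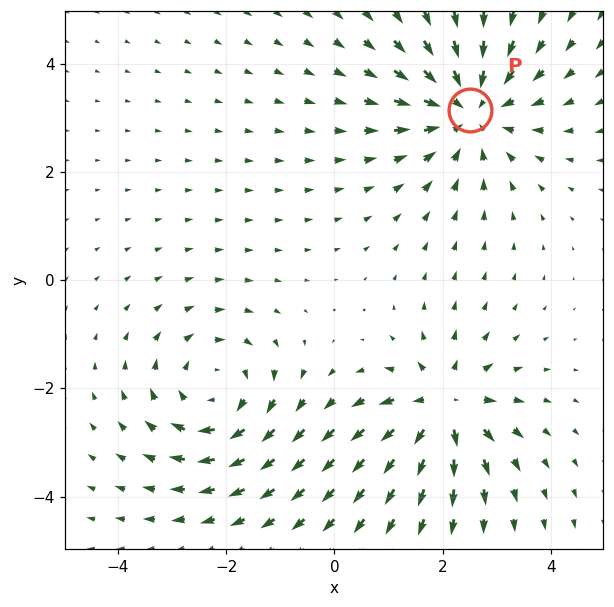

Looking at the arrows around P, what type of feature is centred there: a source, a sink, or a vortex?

sink

At P (2.5, 3.1) the arrows converge inward. Divergence about -4, curl ≈0 — negative divergence with near-zero curl is a sink.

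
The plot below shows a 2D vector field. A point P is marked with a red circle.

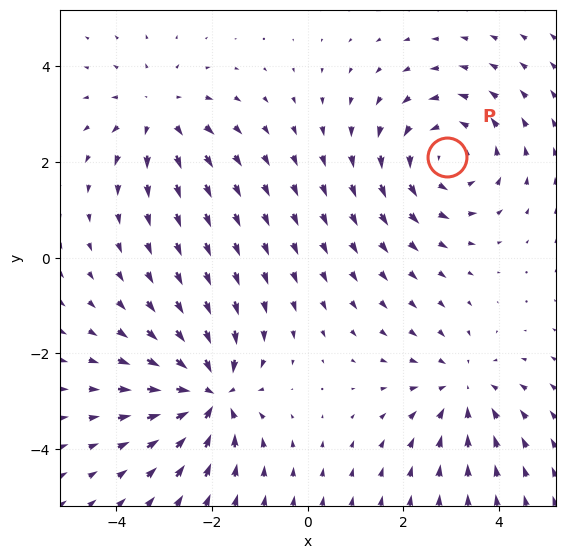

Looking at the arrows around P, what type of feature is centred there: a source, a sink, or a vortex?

vortex

At P (2.9, 2.1) the arrows circulate counterclockwise. Divergence ≈0, curl about +4 — near-zero divergence with nonzero curl is a vortex.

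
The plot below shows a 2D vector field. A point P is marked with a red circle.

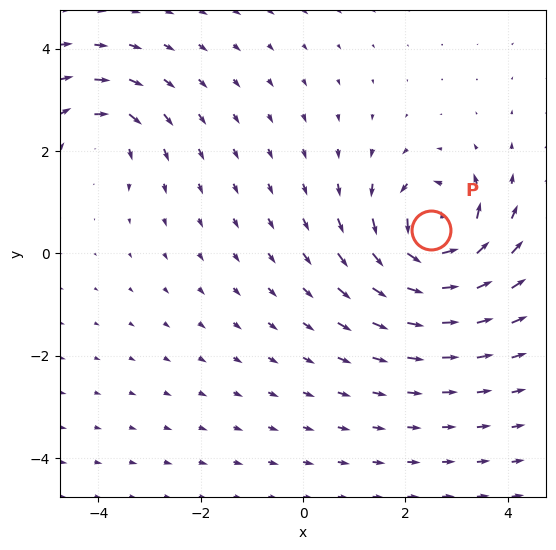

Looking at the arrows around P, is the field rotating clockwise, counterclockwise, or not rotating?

Near P at (2.5, 0.5) the arrows circulate counterclockwise. The curl (z-component) there is about +7; positive curl means counterclockwise rotation.

counterclockwise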